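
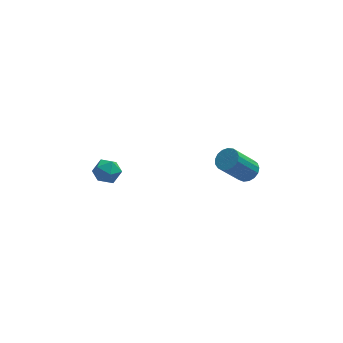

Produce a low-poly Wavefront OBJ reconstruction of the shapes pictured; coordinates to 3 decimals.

v -4.11 -2.491 -1.906
v -3.4 -2.478 -2.169
v -4.3 -3.562 -2.471
v -3.59 -3.549 -2.734
v -3.718 -3.648 -1.994
v -3.601 -2.987 -1.645
v -4.099 -3.053 -2.995
v -3.982 -2.392 -2.646
v -3.393 -2.826 -2.841
v -3.158 -3.194 -2.223
v -4.542 -2.846 -2.417
v -4.307 -3.214 -1.799
v 2.693 -3.076 -2.647
v 3.15 -3.502 -2.469
v 2.124 -4.011 -1.055
v 1.667 -3.584 -1.233
v 3.229 -3.242 -2.318
v 2.202 -3.75 -0.904
v 3.185 -2.943 -2.243
v 2.158 -3.452 -0.829
v 3.028 -2.675 -2.26
v 2.001 -3.183 -0.846
v 2.795 -2.499 -2.366
v 1.768 -3.007 -0.952
v 2.538 -2.454 -2.536
v 1.511 -2.963 -1.122
v 2.317 -2.553 -2.732
v 1.29 -3.061 -1.318
v 2.182 -2.771 -2.908
v 1.156 -3.279 -1.494
v 2.165 -3.059 -3.025
v 1.138 -3.567 -1.611
v 2.268 -3.351 -3.055
v 1.241 -3.859 -1.64
v 2.469 -3.58 -2.991
v 1.442 -4.088 -1.577
v 2.721 -3.693 -2.849
v 1.694 -4.201 -1.435
v 2.967 -3.665 -2.66
v 1.94 -4.174 -1.246
f 1 12 6
f 1 6 2
f 1 2 8
f 1 8 11
f 1 11 12
f 2 6 10
f 6 12 5
f 12 11 3
f 11 8 7
f 8 2 9
f 4 10 5
f 4 5 3
f 4 3 7
f 4 7 9
f 4 9 10
f 5 10 6
f 3 5 12
f 7 3 11
f 9 7 8
f 10 9 2
f 14 13 17
f 14 17 15
f 15 17 18
f 15 18 16
f 17 13 19
f 17 19 18
f 18 19 20
f 18 20 16
f 19 13 21
f 19 21 20
f 20 21 22
f 20 22 16
f 21 13 23
f 21 23 22
f 22 23 24
f 22 24 16
f 23 13 25
f 23 25 24
f 24 25 26
f 24 26 16
f 25 13 27
f 25 27 26
f 26 27 28
f 26 28 16
f 27 13 29
f 27 29 28
f 28 29 30
f 28 30 16
f 29 13 31
f 29 31 30
f 30 31 32
f 30 32 16
f 31 13 33
f 31 33 32
f 32 33 34
f 32 34 16
f 33 13 35
f 33 35 34
f 34 35 36
f 34 36 16
f 35 13 37
f 35 37 36
f 36 37 38
f 36 38 16
f 37 13 39
f 37 39 38
f 38 39 40
f 38 40 16
f 39 13 14
f 39 14 40
f 40 14 15
f 40 15 16



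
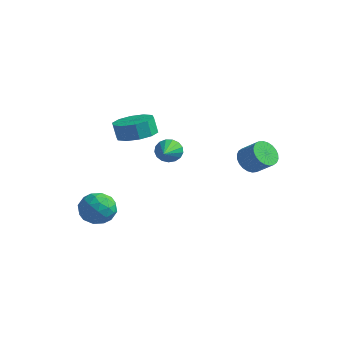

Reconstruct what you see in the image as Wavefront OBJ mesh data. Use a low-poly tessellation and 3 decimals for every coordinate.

v -2.315 3.007 0.127
v -2.003 3.457 0.683
v -1.245 1.273 0.933
v -2.32 3.333 0.836
v -2.635 3.134 0.827
v -2.878 2.906 0.658
v -2.991 2.701 0.367
v -2.949 2.566 0.021
v -2.762 2.532 -0.3
v -2.473 2.607 -0.523
v -2.147 2.773 -0.598
v -1.86 2.993 -0.506
v -1.677 3.216 -0.269
v -1.64 3.391 0.059
v -1.757 3.478 0.402
v -3.987 -0.72 -2.45
v -3.065 -0.637 -3.052
v -3.735 -2.483 -2.308
v -2.813 -2.4 -2.91
v -2.847 -1.977 -1.89
v -3.003 -0.887 -1.978
v -3.797 -2.233 -3.382
v -3.953 -1.143 -3.47
v -2.947 -1.572 -3.627
v -2.361 -1.414 -2.706
v -4.439 -1.706 -2.654
v -3.853 -1.548 -1.733
v -3.548 -0.524 -2.764
v -3.252 -2.596 -2.596
v -3.272 -2.348 -1.997
v -2.73 -2.299 -2.351
v -3.512 -0.671 -2.133
v -2.97 -0.622 -2.486
v -2.842 -1.41 -1.803
v -3.83 -2.498 -2.874
v -3.288 -2.449 -3.227
v -4.07 -0.821 -3.009
v -3.528 -0.772 -3.363
v -3.958 -1.71 -3.557
v -2.937 -1.024 -3.455
v -2.789 -2.061 -3.372
v -3.367 -1.962 -3.649
v -3.459 -1.322 -3.701
v -2.592 -0.931 -2.914
v -2.444 -1.968 -2.83
v -2.464 -1.719 -2.231
v -2.556 -1.079 -2.283
v -2.523 -1.481 -3.252
v -4.356 -1.152 -2.53
v -4.208 -2.189 -2.446
v -4.244 -2.041 -3.077
v -4.336 -1.401 -3.129
v -4.011 -1.059 -1.988
v -3.863 -2.096 -1.905
v -3.341 -1.798 -1.659
v -3.433 -1.158 -1.711
v -4.277 -1.639 -2.108
v -0.891 -1.25 3.48
v 0.159 -1.371 3.783
v -0.118 -1.371 4.743
v -1.169 -1.25 4.44
v 0.027 -0.705 3.745
v -0.25 -0.706 4.705
v -0.456 -0.248 3.605
v -0.733 -0.248 4.566
v -1.105 -0.173 3.418
v -1.382 -0.173 4.379
v -1.673 -0.509 3.254
v -1.95 -0.509 4.215
v -1.942 -1.129 3.177
v -2.219 -1.129 4.137
v -1.81 -1.794 3.215
v -2.087 -1.795 4.175
v -1.327 -2.252 3.354
v -1.604 -2.252 4.315
v -0.678 -2.327 3.541
v -0.955 -2.327 4.502
v -0.11 -1.991 3.705
v -0.387 -1.991 4.666
v 2.665 3.479 0.874
v 3.206 3.404 0.223
v 4.216 3.467 1.055
v 3.675 3.541 1.706
v 3.171 3.734 0.24
v 4.181 3.796 1.072
v 3.059 4.024 0.355
v 4.069 4.086 1.187
v 2.887 4.232 0.548
v 3.897 4.294 1.38
v 2.681 4.325 0.791
v 3.691 4.387 1.623
v 2.473 4.289 1.046
v 3.483 4.351 1.878
v 2.294 4.13 1.276
v 3.304 4.192 2.108
v 2.171 3.871 1.444
v 3.181 3.934 2.276
v 2.124 3.553 1.525
v 3.134 3.616 2.357
v 2.159 3.224 1.508
v 3.169 3.286 2.34
v 2.271 2.934 1.393
v 3.281 2.996 2.225
v 2.443 2.726 1.2
v 3.453 2.788 2.032
v 2.649 2.633 0.957
v 3.659 2.695 1.789
v 2.857 2.669 0.702
v 3.867 2.731 1.534
v 3.036 2.828 0.472
v 4.046 2.89 1.304
v 3.159 3.086 0.304
v 4.169 3.149 1.136
f 2 1 4
f 2 4 3
f 4 1 5
f 4 5 3
f 5 1 6
f 5 6 3
f 6 1 7
f 6 7 3
f 7 1 8
f 7 8 3
f 8 1 9
f 8 9 3
f 9 1 10
f 9 10 3
f 10 1 11
f 10 11 3
f 11 1 12
f 11 12 3
f 12 1 13
f 12 13 3
f 13 1 14
f 13 14 3
f 14 1 15
f 14 15 3
f 15 1 2
f 15 2 3
f 16 53 32
f 53 27 56
f 32 56 21
f 53 56 32
f 16 32 28
f 32 21 33
f 28 33 17
f 32 33 28
f 16 28 37
f 28 17 38
f 37 38 23
f 28 38 37
f 16 37 49
f 37 23 52
f 49 52 26
f 37 52 49
f 16 49 53
f 49 26 57
f 53 57 27
f 49 57 53
f 17 33 44
f 33 21 47
f 44 47 25
f 33 47 44
f 21 56 34
f 56 27 55
f 34 55 20
f 56 55 34
f 27 57 54
f 57 26 50
f 54 50 18
f 57 50 54
f 26 52 51
f 52 23 39
f 51 39 22
f 52 39 51
f 23 38 43
f 38 17 40
f 43 40 24
f 38 40 43
f 19 45 31
f 45 25 46
f 31 46 20
f 45 46 31
f 19 31 29
f 31 20 30
f 29 30 18
f 31 30 29
f 19 29 36
f 29 18 35
f 36 35 22
f 29 35 36
f 19 36 41
f 36 22 42
f 41 42 24
f 36 42 41
f 19 41 45
f 41 24 48
f 45 48 25
f 41 48 45
f 20 46 34
f 46 25 47
f 34 47 21
f 46 47 34
f 18 30 54
f 30 20 55
f 54 55 27
f 30 55 54
f 22 35 51
f 35 18 50
f 51 50 26
f 35 50 51
f 24 42 43
f 42 22 39
f 43 39 23
f 42 39 43
f 25 48 44
f 48 24 40
f 44 40 17
f 48 40 44
f 59 58 62
f 59 62 60
f 60 62 63
f 60 63 61
f 62 58 64
f 62 64 63
f 63 64 65
f 63 65 61
f 64 58 66
f 64 66 65
f 65 66 67
f 65 67 61
f 66 58 68
f 66 68 67
f 67 68 69
f 67 69 61
f 68 58 70
f 68 70 69
f 69 70 71
f 69 71 61
f 70 58 72
f 70 72 71
f 71 72 73
f 71 73 61
f 72 58 74
f 72 74 73
f 73 74 75
f 73 75 61
f 74 58 76
f 74 76 75
f 75 76 77
f 75 77 61
f 76 58 78
f 76 78 77
f 77 78 79
f 77 79 61
f 78 58 59
f 78 59 79
f 79 59 60
f 79 60 61
f 81 80 84
f 81 84 82
f 82 84 85
f 82 85 83
f 84 80 86
f 84 86 85
f 85 86 87
f 85 87 83
f 86 80 88
f 86 88 87
f 87 88 89
f 87 89 83
f 88 80 90
f 88 90 89
f 89 90 91
f 89 91 83
f 90 80 92
f 90 92 91
f 91 92 93
f 91 93 83
f 92 80 94
f 92 94 93
f 93 94 95
f 93 95 83
f 94 80 96
f 94 96 95
f 95 96 97
f 95 97 83
f 96 80 98
f 96 98 97
f 97 98 99
f 97 99 83
f 98 80 100
f 98 100 99
f 99 100 101
f 99 101 83
f 100 80 102
f 100 102 101
f 101 102 103
f 101 103 83
f 102 80 104
f 102 104 103
f 103 104 105
f 103 105 83
f 104 80 106
f 104 106 105
f 105 106 107
f 105 107 83
f 106 80 108
f 106 108 107
f 107 108 109
f 107 109 83
f 108 80 110
f 108 110 109
f 109 110 111
f 109 111 83
f 110 80 112
f 110 112 111
f 111 112 113
f 111 113 83
f 112 80 81
f 112 81 113
f 113 81 82
f 113 82 83



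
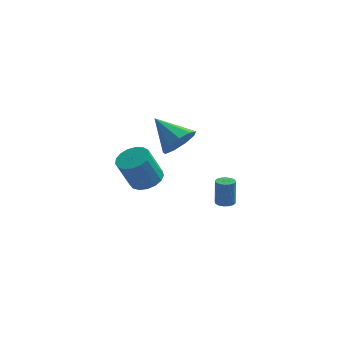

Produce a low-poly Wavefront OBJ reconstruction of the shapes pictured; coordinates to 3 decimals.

v 2.028 1.577 -4.034
v 2.547 1.547 -4.023
v 2.531 1.793 -2.595
v 2.012 1.823 -2.606
v 2.493 1.806 -4.069
v 2.477 2.053 -2.64
v 2.315 2.005 -4.105
v 2.299 2.251 -2.676
v 2.059 2.088 -4.122
v 2.044 2.335 -2.694
v 1.796 2.035 -4.116
v 1.78 2.281 -2.687
v 1.594 1.859 -4.088
v 1.578 2.105 -2.659
v 1.509 1.607 -4.045
v 1.493 1.853 -2.617
v 1.563 1.347 -4
v 1.547 1.594 -2.571
v 1.741 1.149 -3.964
v 1.725 1.395 -2.535
v 1.996 1.065 -3.946
v 1.981 1.312 -2.518
v 2.26 1.119 -3.953
v 2.244 1.365 -2.524
v 2.462 1.295 -3.981
v 2.446 1.541 -2.552
v -1.603 -1.203 -0.469
v -1.105 -1.938 -0.409
v -1.739 -2.232 1.25
v -2.237 -1.497 1.189
v -0.852 -1.631 -0.258
v -1.486 -1.924 1.401
v -0.771 -1.225 -0.155
v -1.405 -1.519 1.504
v -0.88 -0.815 -0.125
v -1.514 -1.108 1.534
v -1.156 -0.493 -0.173
v -1.79 -0.787 1.486
v -1.533 -0.335 -0.289
v -2.167 -0.628 1.37
v -1.927 -0.375 -0.447
v -2.561 -0.668 1.212
v -2.247 -0.605 -0.61
v -2.881 -0.898 1.049
v -2.419 -0.972 -0.74
v -3.053 -1.265 0.919
v -2.404 -1.392 -0.809
v -3.038 -1.685 0.85
v -2.206 -1.769 -0.8
v -2.84 -2.062 0.859
v -1.869 -2.016 -0.715
v -2.503 -2.31 0.944
v -1.472 -2.077 -0.574
v -2.106 -2.371 1.085
v 0.083 -2.355 3.002
v 0.59 -2.523 3.847
v -1.183 -1.365 3.958
v 0.814 -1.949 3.549
v 0.696 -1.566 2.995
v 0.291 -1.552 2.444
v -0.212 -1.914 2.154
v -0.577 -2.483 2.261
v -0.633 -2.992 2.714
v -0.354 -3.203 3.302
v 0.129 -3.018 3.75
f 2 1 5
f 2 5 3
f 3 5 6
f 3 6 4
f 5 1 7
f 5 7 6
f 6 7 8
f 6 8 4
f 7 1 9
f 7 9 8
f 8 9 10
f 8 10 4
f 9 1 11
f 9 11 10
f 10 11 12
f 10 12 4
f 11 1 13
f 11 13 12
f 12 13 14
f 12 14 4
f 13 1 15
f 13 15 14
f 14 15 16
f 14 16 4
f 15 1 17
f 15 17 16
f 16 17 18
f 16 18 4
f 17 1 19
f 17 19 18
f 18 19 20
f 18 20 4
f 19 1 21
f 19 21 20
f 20 21 22
f 20 22 4
f 21 1 23
f 21 23 22
f 22 23 24
f 22 24 4
f 23 1 25
f 23 25 24
f 24 25 26
f 24 26 4
f 25 1 2
f 25 2 26
f 26 2 3
f 26 3 4
f 28 27 31
f 28 31 29
f 29 31 32
f 29 32 30
f 31 27 33
f 31 33 32
f 32 33 34
f 32 34 30
f 33 27 35
f 33 35 34
f 34 35 36
f 34 36 30
f 35 27 37
f 35 37 36
f 36 37 38
f 36 38 30
f 37 27 39
f 37 39 38
f 38 39 40
f 38 40 30
f 39 27 41
f 39 41 40
f 40 41 42
f 40 42 30
f 41 27 43
f 41 43 42
f 42 43 44
f 42 44 30
f 43 27 45
f 43 45 44
f 44 45 46
f 44 46 30
f 45 27 47
f 45 47 46
f 46 47 48
f 46 48 30
f 47 27 49
f 47 49 48
f 48 49 50
f 48 50 30
f 49 27 51
f 49 51 50
f 50 51 52
f 50 52 30
f 51 27 53
f 51 53 52
f 52 53 54
f 52 54 30
f 53 27 28
f 53 28 54
f 54 28 29
f 54 29 30
f 56 55 58
f 56 58 57
f 58 55 59
f 58 59 57
f 59 55 60
f 59 60 57
f 60 55 61
f 60 61 57
f 61 55 62
f 61 62 57
f 62 55 63
f 62 63 57
f 63 55 64
f 63 64 57
f 64 55 65
f 64 65 57
f 65 55 56
f 65 56 57



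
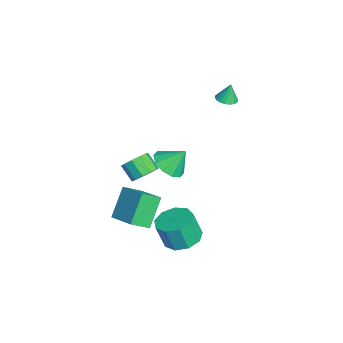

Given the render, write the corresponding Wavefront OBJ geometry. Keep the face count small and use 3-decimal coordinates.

v -2.912 -0.247 -1.439
v -2.444 -0.989 -0.881
v -2.808 0.647 -0.341
v -1.989 -0.658 -1.193
v -1.887 -0.17 -1.599
v -2.176 0.288 -1.944
v -2.747 0.542 -2.096
v -3.38 0.495 -1.998
v -3.835 0.165 -1.686
v -3.937 -0.323 -1.28
v -3.648 -0.781 -0.935
v -3.077 -1.036 -0.783
v 0.869 0.169 -4.273
v 1.525 0.968 -3.998
v 1.468 0.49 -2.472
v 0.811 -0.309 -2.747
v 0.829 1.19 -3.954
v 0.772 0.711 -2.429
v 0.151 0.934 -4.06
v 0.094 0.456 -2.534
v -0.191 0.32 -4.265
v -0.248 -0.158 -2.739
v -0.037 -0.364 -4.474
v -0.094 -0.843 -2.948
v 0.54 -0.799 -4.589
v 0.483 -1.277 -3.063
v 1.271 -0.781 -4.556
v 1.214 -1.259 -3.03
v 1.814 -0.318 -4.39
v 1.757 -0.797 -2.865
v 1.914 0.373 -4.17
v 1.857 -0.106 -2.644
v -1.106 -1.812 -1.984
v -0.786 -2.801 -1.29
v 0.311 -0.905 -1.344
v 0.631 -1.894 -0.65
v -0.011 -2.486 -3.45
v 0.309 -3.475 -2.756
v 1.406 -1.579 -2.81
v 1.726 -2.568 -2.116
v -3.784 2.863 3.004
v -3.181 2.734 3.071
v -3.856 3.097 4.096
v -3.18 3.004 3.013
v -3.299 3.246 2.954
v -3.513 3.412 2.904
v -3.781 3.469 2.874
v -4.05 3.407 2.87
v -4.266 3.236 2.892
v -4.387 2.992 2.936
v -4.388 2.722 2.994
v -4.269 2.48 3.053
v -4.055 2.314 3.103
v -3.786 2.257 3.133
v -3.518 2.319 3.138
v -3.302 2.49 3.115
v -2.397 -1.52 -1.794
v -1.939 -1.261 -1.165
v -2.645 -1.781 -0.437
v -3.103 -2.04 -1.066
v -2.292 -0.91 -1.257
v -2.998 -1.43 -0.528
v -2.686 -0.791 -1.553
v -3.392 -1.311 -0.825
v -2.969 -0.951 -1.942
v -3.675 -1.471 -1.214
v -3.034 -1.328 -2.274
v -3.74 -1.848 -1.546
v -2.855 -1.779 -2.423
v -3.561 -2.299 -1.695
v -2.502 -2.13 -2.332
v -3.208 -2.65 -1.603
v -2.108 -2.249 -2.035
v -2.814 -2.769 -1.307
v -1.825 -2.089 -1.646
v -2.531 -2.609 -0.918
v -1.76 -1.712 -1.314
v -2.466 -2.232 -0.586
f 2 1 4
f 2 4 3
f 4 1 5
f 4 5 3
f 5 1 6
f 5 6 3
f 6 1 7
f 6 7 3
f 7 1 8
f 7 8 3
f 8 1 9
f 8 9 3
f 9 1 10
f 9 10 3
f 10 1 11
f 10 11 3
f 11 1 12
f 11 12 3
f 12 1 2
f 12 2 3
f 14 13 17
f 14 17 15
f 15 17 18
f 15 18 16
f 17 13 19
f 17 19 18
f 18 19 20
f 18 20 16
f 19 13 21
f 19 21 20
f 20 21 22
f 20 22 16
f 21 13 23
f 21 23 22
f 22 23 24
f 22 24 16
f 23 13 25
f 23 25 24
f 24 25 26
f 24 26 16
f 25 13 27
f 25 27 26
f 26 27 28
f 26 28 16
f 27 13 29
f 27 29 28
f 28 29 30
f 28 30 16
f 29 13 31
f 29 31 30
f 30 31 32
f 30 32 16
f 31 13 14
f 31 14 32
f 32 14 15
f 32 15 16
f 34 36 33
f 37 34 33
f 33 36 35
f 35 37 33
f 34 40 36
f 38 34 37
f 38 40 34
f 36 40 35
f 39 37 35
f 35 40 39
f 39 38 37
f 40 38 39
f 42 41 44
f 42 44 43
f 44 41 45
f 44 45 43
f 45 41 46
f 45 46 43
f 46 41 47
f 46 47 43
f 47 41 48
f 47 48 43
f 48 41 49
f 48 49 43
f 49 41 50
f 49 50 43
f 50 41 51
f 50 51 43
f 51 41 52
f 51 52 43
f 52 41 53
f 52 53 43
f 53 41 54
f 53 54 43
f 54 41 55
f 54 55 43
f 55 41 56
f 55 56 43
f 56 41 42
f 56 42 43
f 58 57 61
f 58 61 59
f 59 61 62
f 59 62 60
f 61 57 63
f 61 63 62
f 62 63 64
f 62 64 60
f 63 57 65
f 63 65 64
f 64 65 66
f 64 66 60
f 65 57 67
f 65 67 66
f 66 67 68
f 66 68 60
f 67 57 69
f 67 69 68
f 68 69 70
f 68 70 60
f 69 57 71
f 69 71 70
f 70 71 72
f 70 72 60
f 71 57 73
f 71 73 72
f 72 73 74
f 72 74 60
f 73 57 75
f 73 75 74
f 74 75 76
f 74 76 60
f 75 57 77
f 75 77 76
f 76 77 78
f 76 78 60
f 77 57 58
f 77 58 78
f 78 58 59
f 78 59 60



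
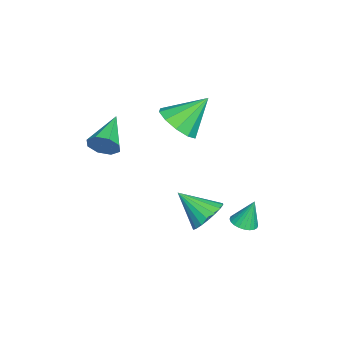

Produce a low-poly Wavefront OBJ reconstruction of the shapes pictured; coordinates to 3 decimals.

v 0.666 1.516 -1.536
v 1.474 1.139 -1.723
v 0.294 0.184 -0.464
v 1.555 1.374 -1.403
v 1.461 1.637 -1.11
v 1.209 1.876 -0.901
v 0.85 2.043 -0.818
v 0.454 2.106 -0.877
v 0.101 2.052 -1.067
v -0.141 1.892 -1.35
v -0.222 1.657 -1.67
v -0.128 1.394 -1.963
v 0.124 1.155 -2.172
v 0.483 0.988 -2.255
v 0.879 0.925 -2.195
v 1.232 0.979 -2.005
v -0.404 2.881 -2.574
v 0.141 3.194 -2.62
v -0.536 3.299 -1.286
v -0.02 3.366 -2.692
v -0.238 3.464 -2.746
v -0.482 3.473 -2.774
v -0.715 3.393 -2.771
v -0.899 3.234 -2.739
v -1.009 3.022 -2.681
v -1.027 2.788 -2.607
v -0.949 2.568 -2.528
v -0.789 2.396 -2.456
v -0.57 2.298 -2.402
v -0.326 2.289 -2.374
v -0.094 2.37 -2.376
v 0.091 2.528 -2.409
v 0.2 2.741 -2.466
v 0.218 2.974 -2.541
v 0.762 -2.816 2.47
v 1.031 -2.515 3.102
v -0.982 -2.604 3.11
v 0.93 -2.121 2.696
v 0.731 -2.135 2.158
v 0.55 -2.548 1.803
v 0.493 -3.118 1.838
v 0.594 -3.511 2.244
v 0.793 -3.498 2.782
v 0.974 -3.085 3.137
v -1.617 -0.119 2.504
v -0.886 -0.531 3.184
v -2.183 1.079 3.836
v -0.599 -0.027 2.853
v -0.701 0.441 2.389
v -1.152 0.695 1.968
v -1.781 0.638 1.752
v -2.347 0.292 1.823
v -2.634 -0.212 2.154
v -2.533 -0.68 2.618
v -2.081 -0.934 3.039
v -1.452 -0.877 3.255
f 2 1 4
f 2 4 3
f 4 1 5
f 4 5 3
f 5 1 6
f 5 6 3
f 6 1 7
f 6 7 3
f 7 1 8
f 7 8 3
f 8 1 9
f 8 9 3
f 9 1 10
f 9 10 3
f 10 1 11
f 10 11 3
f 11 1 12
f 11 12 3
f 12 1 13
f 12 13 3
f 13 1 14
f 13 14 3
f 14 1 15
f 14 15 3
f 15 1 16
f 15 16 3
f 16 1 2
f 16 2 3
f 18 17 20
f 18 20 19
f 20 17 21
f 20 21 19
f 21 17 22
f 21 22 19
f 22 17 23
f 22 23 19
f 23 17 24
f 23 24 19
f 24 17 25
f 24 25 19
f 25 17 26
f 25 26 19
f 26 17 27
f 26 27 19
f 27 17 28
f 27 28 19
f 28 17 29
f 28 29 19
f 29 17 30
f 29 30 19
f 30 17 31
f 30 31 19
f 31 17 32
f 31 32 19
f 32 17 33
f 32 33 19
f 33 17 34
f 33 34 19
f 34 17 18
f 34 18 19
f 36 35 38
f 36 38 37
f 38 35 39
f 38 39 37
f 39 35 40
f 39 40 37
f 40 35 41
f 40 41 37
f 41 35 42
f 41 42 37
f 42 35 43
f 42 43 37
f 43 35 44
f 43 44 37
f 44 35 36
f 44 36 37
f 46 45 48
f 46 48 47
f 48 45 49
f 48 49 47
f 49 45 50
f 49 50 47
f 50 45 51
f 50 51 47
f 51 45 52
f 51 52 47
f 52 45 53
f 52 53 47
f 53 45 54
f 53 54 47
f 54 45 55
f 54 55 47
f 55 45 56
f 55 56 47
f 56 45 46
f 56 46 47



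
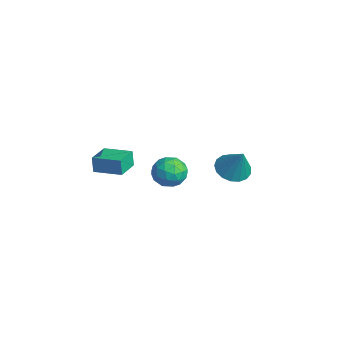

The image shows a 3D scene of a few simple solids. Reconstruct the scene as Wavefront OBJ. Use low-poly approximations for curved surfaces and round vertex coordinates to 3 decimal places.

v -1.304 -0.613 -2.698
v -0.304 -0.501 -2.775
v -1.176 -2.139 -3.265
v -0.176 -2.027 -3.342
v -0.611 -2.068 -2.432
v -0.69 -1.125 -2.081
v -0.79 -1.515 -3.959
v -0.869 -0.572 -3.608
v 0.014 -1.058 -3.554
v 0.125 -1.4 -2.61
v -1.605 -1.24 -3.43
v -1.494 -1.582 -2.486
v -0.815 -0.423 -2.686
v -0.665 -2.217 -3.354
v -0.92 -2.241 -2.819
v -0.332 -2.175 -2.864
v -1.042 -0.79 -2.279
v -0.454 -0.724 -2.324
v -0.635 -1.645 -2.123
v -1.026 -1.916 -3.716
v -0.438 -1.85 -3.761
v -1.148 -0.465 -3.176
v -0.56 -0.399 -3.221
v -0.845 -0.995 -3.917
v -0.041 -0.685 -3.189
v 0.035 -1.582 -3.523
v -0.326 -1.281 -3.885
v -0.373 -0.727 -3.679
v 0.024 -0.885 -2.635
v 0.1 -1.782 -2.969
v -0.156 -1.807 -2.434
v -0.202 -1.252 -2.227
v 0.211 -1.213 -3.093
v -1.58 -0.858 -3.071
v -1.504 -1.755 -3.405
v -1.278 -1.388 -3.813
v -1.324 -0.833 -3.606
v -1.515 -1.058 -2.517
v -1.439 -1.955 -2.851
v -1.107 -1.913 -2.361
v -1.154 -1.359 -2.155
v -1.691 -1.427 -2.947
v -1.704 2.7 -4.462
v -0.915 3.142 -4.933
v -0.836 2.88 -2.838
v -1.206 3.516 -4.818
v -1.612 3.703 -4.622
v -2.039 3.661 -4.389
v -2.389 3.398 -4.173
v -2.582 2.976 -4.023
v -2.574 2.49 -3.973
v -2.367 2.053 -4.036
v -2.008 1.764 -4.196
v -1.579 1.689 -4.417
v -1.179 1.846 -4.648
v -0.899 2.199 -4.837
v -0.804 2.667 -4.94
v -2.089 -4.954 -2.88
v -2.259 -4.952 -1.925
v -3.064 -3.923 -3.056
v -3.234 -3.921 -2.101
v -0.946 -3.839 -2.679
v -1.116 -3.837 -1.724
v -1.921 -2.808 -2.855
v -2.091 -2.806 -1.9
f 1 38 17
f 38 12 41
f 17 41 6
f 38 41 17
f 1 17 13
f 17 6 18
f 13 18 2
f 17 18 13
f 1 13 22
f 13 2 23
f 22 23 8
f 13 23 22
f 1 22 34
f 22 8 37
f 34 37 11
f 22 37 34
f 1 34 38
f 34 11 42
f 38 42 12
f 34 42 38
f 2 18 29
f 18 6 32
f 29 32 10
f 18 32 29
f 6 41 19
f 41 12 40
f 19 40 5
f 41 40 19
f 12 42 39
f 42 11 35
f 39 35 3
f 42 35 39
f 11 37 36
f 37 8 24
f 36 24 7
f 37 24 36
f 8 23 28
f 23 2 25
f 28 25 9
f 23 25 28
f 4 30 16
f 30 10 31
f 16 31 5
f 30 31 16
f 4 16 14
f 16 5 15
f 14 15 3
f 16 15 14
f 4 14 21
f 14 3 20
f 21 20 7
f 14 20 21
f 4 21 26
f 21 7 27
f 26 27 9
f 21 27 26
f 4 26 30
f 26 9 33
f 30 33 10
f 26 33 30
f 5 31 19
f 31 10 32
f 19 32 6
f 31 32 19
f 3 15 39
f 15 5 40
f 39 40 12
f 15 40 39
f 7 20 36
f 20 3 35
f 36 35 11
f 20 35 36
f 9 27 28
f 27 7 24
f 28 24 8
f 27 24 28
f 10 33 29
f 33 9 25
f 29 25 2
f 33 25 29
f 44 43 46
f 44 46 45
f 46 43 47
f 46 47 45
f 47 43 48
f 47 48 45
f 48 43 49
f 48 49 45
f 49 43 50
f 49 50 45
f 50 43 51
f 50 51 45
f 51 43 52
f 51 52 45
f 52 43 53
f 52 53 45
f 53 43 54
f 53 54 45
f 54 43 55
f 54 55 45
f 55 43 56
f 55 56 45
f 56 43 57
f 56 57 45
f 57 43 44
f 57 44 45
f 59 61 58
f 62 59 58
f 58 61 60
f 60 62 58
f 59 65 61
f 63 59 62
f 63 65 59
f 61 65 60
f 64 62 60
f 60 65 64
f 64 63 62
f 65 63 64



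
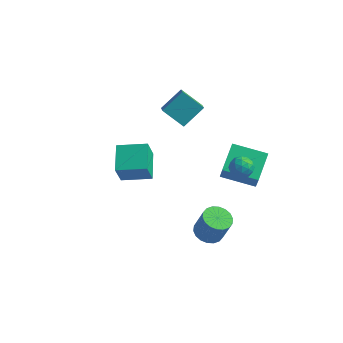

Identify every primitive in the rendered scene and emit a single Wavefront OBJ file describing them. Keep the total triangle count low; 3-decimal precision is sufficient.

v -0.631 2.501 1.901
v -1.888 2.47 2.824
v -1.045 3.207 1.362
v -2.302 3.176 2.285
v 0.042 3.624 2.855
v -1.215 3.593 3.778
v -0.372 4.33 2.316
v -1.629 4.299 3.239
v 1.698 2.128 -1.277
v 2.05 1.611 -0.058
v 1.536 3.817 -0.514
v 1.888 3.3 0.705
v 3.652 2.5 -1.685
v 4.004 1.983 -0.466
v 3.49 4.189 -0.922
v 3.842 3.672 0.297
v 3.265 2.09 1.146
v 3.815 1.822 0.755
v 2.565 1.238 0.745
v 3.115 0.97 0.354
v 3.129 0.926 1.079
v 3.562 1.453 1.326
v 2.818 1.607 0.174
v 3.251 2.134 0.421
v 3.539 1.523 0.155
v 3.731 1.103 0.714
v 2.649 1.957 0.786
v 2.841 1.537 1.345
v 3.602 2.031 0.986
v 2.778 1.029 0.514
v 2.787 1.003 0.94
v 3.11 0.846 0.711
v 3.453 1.814 1.321
v 3.776 1.657 1.092
v 3.372 1.13 1.282
v 2.604 1.403 0.408
v 2.927 1.246 0.179
v 3.27 2.214 0.789
v 3.593 2.057 0.56
v 3.008 1.93 0.218
v 3.762 1.698 0.403
v 3.351 1.197 0.168
v 3.177 1.571 0.061
v 3.431 1.881 0.207
v 3.875 1.451 0.732
v 3.463 0.95 0.496
v 3.472 0.924 0.922
v 3.726 1.234 1.067
v 3.713 1.275 0.379
v 2.917 2.11 1.004
v 2.505 1.609 0.768
v 2.654 1.826 0.433
v 2.908 2.136 0.578
v 3.029 1.863 1.332
v 2.618 1.362 1.097
v 2.949 1.179 1.293
v 3.203 1.489 1.439
v 2.667 1.785 1.121
v 2.953 -2.185 -1.573
v 3.696 -2.436 -1.845
v 4.23 -2.466 -0.359
v 3.487 -2.215 -0.087
v 3.727 -2.068 -1.849
v 4.261 -2.098 -0.362
v 3.605 -1.723 -1.798
v 4.139 -1.754 -0.311
v 3.354 -1.469 -1.703
v 3.888 -1.5 -0.216
v 3.023 -1.358 -1.581
v 3.557 -1.388 -0.095
v 2.679 -1.41 -1.459
v 3.213 -1.44 0.028
v 2.388 -1.615 -1.359
v 2.923 -1.646 0.128
v 2.21 -1.934 -1.301
v 2.744 -1.964 0.185
v 2.179 -2.302 -1.298
v 2.713 -2.332 0.189
v 2.301 -2.646 -1.349
v 2.835 -2.677 0.138
v 2.552 -2.9 -1.444
v 3.086 -2.931 0.043
v 2.883 -3.012 -1.565
v 3.417 -3.042 -0.079
v 3.227 -2.96 -1.688
v 3.761 -2.99 -0.201
v 3.517 -2.754 -1.788
v 4.052 -2.785 -0.301
v -4.013 1.53 -3.516
v -4.033 0.895 -2.026
v -4.692 3.047 -2.879
v -4.712 2.412 -1.389
v -2.368 2.148 -3.231
v -2.388 1.513 -1.741
v -3.047 3.665 -2.594
v -3.067 3.03 -1.104
f 2 4 1
f 5 2 1
f 1 4 3
f 3 5 1
f 2 8 4
f 6 2 5
f 6 8 2
f 4 8 3
f 7 5 3
f 3 8 7
f 7 6 5
f 8 6 7
f 10 12 9
f 13 10 9
f 9 12 11
f 11 13 9
f 10 16 12
f 14 10 13
f 14 16 10
f 12 16 11
f 15 13 11
f 11 16 15
f 15 14 13
f 16 14 15
f 17 54 33
f 54 28 57
f 33 57 22
f 54 57 33
f 17 33 29
f 33 22 34
f 29 34 18
f 33 34 29
f 17 29 38
f 29 18 39
f 38 39 24
f 29 39 38
f 17 38 50
f 38 24 53
f 50 53 27
f 38 53 50
f 17 50 54
f 50 27 58
f 54 58 28
f 50 58 54
f 18 34 45
f 34 22 48
f 45 48 26
f 34 48 45
f 22 57 35
f 57 28 56
f 35 56 21
f 57 56 35
f 28 58 55
f 58 27 51
f 55 51 19
f 58 51 55
f 27 53 52
f 53 24 40
f 52 40 23
f 53 40 52
f 24 39 44
f 39 18 41
f 44 41 25
f 39 41 44
f 20 46 32
f 46 26 47
f 32 47 21
f 46 47 32
f 20 32 30
f 32 21 31
f 30 31 19
f 32 31 30
f 20 30 37
f 30 19 36
f 37 36 23
f 30 36 37
f 20 37 42
f 37 23 43
f 42 43 25
f 37 43 42
f 20 42 46
f 42 25 49
f 46 49 26
f 42 49 46
f 21 47 35
f 47 26 48
f 35 48 22
f 47 48 35
f 19 31 55
f 31 21 56
f 55 56 28
f 31 56 55
f 23 36 52
f 36 19 51
f 52 51 27
f 36 51 52
f 25 43 44
f 43 23 40
f 44 40 24
f 43 40 44
f 26 49 45
f 49 25 41
f 45 41 18
f 49 41 45
f 60 59 63
f 60 63 61
f 61 63 64
f 61 64 62
f 63 59 65
f 63 65 64
f 64 65 66
f 64 66 62
f 65 59 67
f 65 67 66
f 66 67 68
f 66 68 62
f 67 59 69
f 67 69 68
f 68 69 70
f 68 70 62
f 69 59 71
f 69 71 70
f 70 71 72
f 70 72 62
f 71 59 73
f 71 73 72
f 72 73 74
f 72 74 62
f 73 59 75
f 73 75 74
f 74 75 76
f 74 76 62
f 75 59 77
f 75 77 76
f 76 77 78
f 76 78 62
f 77 59 79
f 77 79 78
f 78 79 80
f 78 80 62
f 79 59 81
f 79 81 80
f 80 81 82
f 80 82 62
f 81 59 83
f 81 83 82
f 82 83 84
f 82 84 62
f 83 59 85
f 83 85 84
f 84 85 86
f 84 86 62
f 85 59 87
f 85 87 86
f 86 87 88
f 86 88 62
f 87 59 60
f 87 60 88
f 88 60 61
f 88 61 62
f 90 92 89
f 93 90 89
f 89 92 91
f 91 93 89
f 90 96 92
f 94 90 93
f 94 96 90
f 92 96 91
f 95 93 91
f 91 96 95
f 95 94 93
f 96 94 95



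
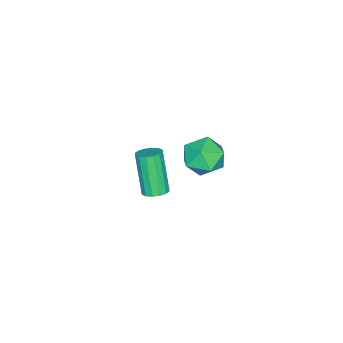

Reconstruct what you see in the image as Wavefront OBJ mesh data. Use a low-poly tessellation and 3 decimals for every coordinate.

v -0.633 0.146 -2.555
v -0.262 0.574 -2.279
v -0.916 -0.118 -0.329
v -1.287 -0.546 -0.605
v -0.548 0.725 -2.321
v -1.202 0.033 -0.371
v -0.857 0.721 -2.426
v -1.511 0.028 -0.476
v -1.106 0.562 -2.566
v -1.76 -0.13 -0.616
v -1.228 0.293 -2.702
v -1.882 -0.4 -0.753
v -1.19 -0.016 -2.8
v -1.844 -0.709 -0.85
v -1.004 -0.282 -2.831
v -1.658 -0.974 -0.881
v -0.718 -0.433 -2.789
v -1.372 -1.125 -0.839
v -0.409 -0.428 -2.684
v -1.063 -1.121 -0.734
v -0.16 -0.27 -2.544
v -0.814 -0.962 -0.594
v -0.038 -0 -2.407
v -0.692 -0.693 -0.458
v -0.076 0.309 -2.31
v -0.73 -0.384 -0.36
v 0.302 3.816 3.421
v 1.033 4.299 2.877
v 1.427 2.701 3.943
v 2.158 3.184 3.399
v 1.75 3.637 4.229
v 1.054 4.326 3.907
v 1.406 2.674 2.913
v 0.71 3.363 2.591
v 1.714 3.593 2.563
v 1.927 4.188 3.377
v 0.533 2.812 3.443
v 0.746 3.407 4.257
f 2 1 5
f 2 5 3
f 3 5 6
f 3 6 4
f 5 1 7
f 5 7 6
f 6 7 8
f 6 8 4
f 7 1 9
f 7 9 8
f 8 9 10
f 8 10 4
f 9 1 11
f 9 11 10
f 10 11 12
f 10 12 4
f 11 1 13
f 11 13 12
f 12 13 14
f 12 14 4
f 13 1 15
f 13 15 14
f 14 15 16
f 14 16 4
f 15 1 17
f 15 17 16
f 16 17 18
f 16 18 4
f 17 1 19
f 17 19 18
f 18 19 20
f 18 20 4
f 19 1 21
f 19 21 20
f 20 21 22
f 20 22 4
f 21 1 23
f 21 23 22
f 22 23 24
f 22 24 4
f 23 1 25
f 23 25 24
f 24 25 26
f 24 26 4
f 25 1 2
f 25 2 26
f 26 2 3
f 26 3 4
f 27 38 32
f 27 32 28
f 27 28 34
f 27 34 37
f 27 37 38
f 28 32 36
f 32 38 31
f 38 37 29
f 37 34 33
f 34 28 35
f 30 36 31
f 30 31 29
f 30 29 33
f 30 33 35
f 30 35 36
f 31 36 32
f 29 31 38
f 33 29 37
f 35 33 34
f 36 35 28



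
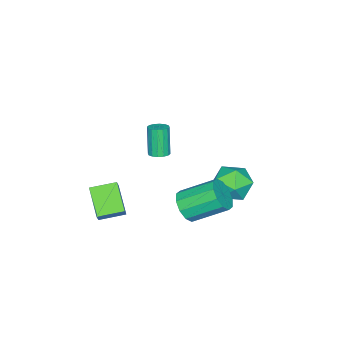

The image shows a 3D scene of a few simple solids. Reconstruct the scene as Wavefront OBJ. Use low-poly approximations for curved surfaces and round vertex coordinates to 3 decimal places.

v -0.3 0.425 -2.76
v 0.505 0.571 -2.409
v -0.216 2.081 -1.388
v -1.02 1.935 -1.74
v 0.466 0.866 -2.872
v -0.255 2.376 -1.851
v 0.134 0.992 -3.292
v -0.587 2.502 -2.272
v -0.363 0.901 -3.51
v -1.084 2.411 -2.489
v -0.836 0.629 -3.441
v -1.557 2.139 -2.42
v -1.104 0.279 -3.112
v -1.825 1.789 -2.091
v -1.065 -0.016 -2.649
v -1.786 1.494 -1.628
v -0.733 -0.142 -2.228
v -1.454 1.368 -1.208
v -0.236 -0.051 -2.011
v -0.957 1.459 -0.99
v 0.237 0.221 -2.08
v -0.484 1.731 -1.059
v 0.545 -0.469 1.242
v 0.973 -0.274 1.411
v 0.543 -0.576 2.848
v 0.115 -0.771 2.678
v 0.807 -0.075 1.403
v 0.377 -0.377 2.84
v 0.571 0.018 1.352
v 0.141 -0.284 2.789
v 0.328 -0.019 1.271
v -0.102 -0.321 2.708
v 0.143 -0.177 1.183
v -0.287 -0.479 2.62
v 0.066 -0.413 1.11
v -0.364 -0.715 2.547
v 0.117 -0.664 1.072
v -0.313 -0.966 2.509
v 0.283 -0.863 1.08
v -0.147 -1.165 2.517
v 0.519 -0.956 1.131
v 0.089 -1.258 2.568
v 0.762 -0.919 1.212
v 0.332 -1.221 2.649
v 0.947 -0.761 1.3
v 0.517 -1.063 2.737
v 1.024 -0.525 1.373
v 0.594 -0.827 2.81
v 0.55 -2.656 -2.008
v 1.015 -2.439 -1.318
v 1.477 -1.664 -2.946
v 1.942 -1.446 -2.256
v 1.358 -3.634 -2.244
v 1.823 -3.416 -1.554
v 2.285 -2.641 -3.182
v 2.75 -2.424 -2.492
v -3.597 1.589 -4.3
v -2.997 0.652 -4.133
v -4.903 0.948 -3.207
v -4.303 0.011 -3.04
v -3.946 0.99 -2.617
v -3.139 1.387 -3.293
v -4.761 0.213 -4.047
v -3.954 0.61 -4.723
v -3.716 -0.198 -3.977
v -3.212 0.282 -3.093
v -4.688 1.318 -4.247
v -4.184 1.798 -3.363
f 2 1 5
f 2 5 3
f 3 5 6
f 3 6 4
f 5 1 7
f 5 7 6
f 6 7 8
f 6 8 4
f 7 1 9
f 7 9 8
f 8 9 10
f 8 10 4
f 9 1 11
f 9 11 10
f 10 11 12
f 10 12 4
f 11 1 13
f 11 13 12
f 12 13 14
f 12 14 4
f 13 1 15
f 13 15 14
f 14 15 16
f 14 16 4
f 15 1 17
f 15 17 16
f 16 17 18
f 16 18 4
f 17 1 19
f 17 19 18
f 18 19 20
f 18 20 4
f 19 1 21
f 19 21 20
f 20 21 22
f 20 22 4
f 21 1 2
f 21 2 22
f 22 2 3
f 22 3 4
f 24 23 27
f 24 27 25
f 25 27 28
f 25 28 26
f 27 23 29
f 27 29 28
f 28 29 30
f 28 30 26
f 29 23 31
f 29 31 30
f 30 31 32
f 30 32 26
f 31 23 33
f 31 33 32
f 32 33 34
f 32 34 26
f 33 23 35
f 33 35 34
f 34 35 36
f 34 36 26
f 35 23 37
f 35 37 36
f 36 37 38
f 36 38 26
f 37 23 39
f 37 39 38
f 38 39 40
f 38 40 26
f 39 23 41
f 39 41 40
f 40 41 42
f 40 42 26
f 41 23 43
f 41 43 42
f 42 43 44
f 42 44 26
f 43 23 45
f 43 45 44
f 44 45 46
f 44 46 26
f 45 23 47
f 45 47 46
f 46 47 48
f 46 48 26
f 47 23 24
f 47 24 48
f 48 24 25
f 48 25 26
f 50 52 49
f 53 50 49
f 49 52 51
f 51 53 49
f 50 56 52
f 54 50 53
f 54 56 50
f 52 56 51
f 55 53 51
f 51 56 55
f 55 54 53
f 56 54 55
f 57 68 62
f 57 62 58
f 57 58 64
f 57 64 67
f 57 67 68
f 58 62 66
f 62 68 61
f 68 67 59
f 67 64 63
f 64 58 65
f 60 66 61
f 60 61 59
f 60 59 63
f 60 63 65
f 60 65 66
f 61 66 62
f 59 61 68
f 63 59 67
f 65 63 64
f 66 65 58



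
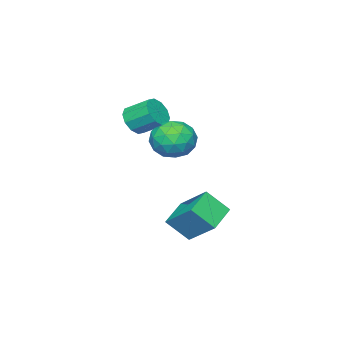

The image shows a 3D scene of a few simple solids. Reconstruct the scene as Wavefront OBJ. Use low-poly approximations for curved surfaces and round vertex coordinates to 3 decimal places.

v 0.656 -3.705 0.3
v 1.516 -3.534 0.453
v 1.144 -2.344 1.213
v 0.284 -2.515 1.06
v 1.373 -3.281 -0.014
v 1.001 -2.091 0.746
v 0.956 -3.189 -0.361
v 0.584 -1.999 0.4
v 0.424 -3.295 -0.455
v 0.053 -2.105 0.305
v -0.019 -3.557 -0.261
v -0.39 -2.367 0.499
v -0.204 -3.876 0.147
v -0.576 -2.686 0.907
v -0.061 -4.129 0.614
v -0.433 -2.939 1.374
v 0.356 -4.221 0.96
v -0.016 -3.031 1.721
v 0.887 -4.115 1.055
v 0.516 -2.925 1.815
v 1.33 -3.853 0.861
v 0.959 -2.663 1.621
v -0.494 -0.89 -1.084
v 0.482 -0.583 -0.42
v -0.142 -2.797 -0.72
v 0.834 -2.49 -0.056
v -0.286 -2.23 0.35
v -0.504 -1.051 0.125
v 0.844 -2.329 -1.265
v 0.626 -1.15 -1.49
v 1.309 -1.472 -0.531
v 0.61 -1.411 0.466
v -0.27 -1.969 -1.606
v -0.969 -1.908 -0.609
v -0.037 -0.569 -0.784
v 0.377 -2.811 -0.356
v -0.281 -2.658 -0.117
v 0.292 -2.477 0.273
v -0.617 -0.844 -0.464
v -0.043 -0.663 -0.074
v -0.495 -1.631 0.379
v 0.383 -2.717 -1.066
v 0.957 -2.536 -0.676
v 0.048 -0.903 -1.413
v 0.621 -0.722 -1.023
v 0.835 -1.749 -1.519
v 1.023 -0.911 -0.459
v 1.23 -2.032 -0.245
v 1.236 -1.938 -0.956
v 1.108 -1.245 -1.088
v 0.612 -0.875 0.127
v 0.819 -1.996 0.341
v 0.16 -1.843 0.58
v 0.032 -1.15 0.447
v 1.098 -1.398 0.062
v -0.479 -1.384 -1.481
v -0.272 -2.505 -1.267
v 0.308 -2.23 -1.587
v 0.18 -1.537 -1.72
v -0.89 -1.348 -0.895
v -0.683 -2.469 -0.681
v -0.768 -2.135 -0.052
v -0.896 -1.442 -0.184
v -0.758 -1.982 -1.202
v 2.516 0.73 -3.375
v 2.629 2.324 -2.123
v 1.907 1.623 -4.458
v 2.021 3.217 -3.206
v 3.999 1.063 -3.934
v 4.113 2.657 -2.682
v 3.391 1.956 -5.017
v 3.504 3.55 -3.765
f 2 1 5
f 2 5 3
f 3 5 6
f 3 6 4
f 5 1 7
f 5 7 6
f 6 7 8
f 6 8 4
f 7 1 9
f 7 9 8
f 8 9 10
f 8 10 4
f 9 1 11
f 9 11 10
f 10 11 12
f 10 12 4
f 11 1 13
f 11 13 12
f 12 13 14
f 12 14 4
f 13 1 15
f 13 15 14
f 14 15 16
f 14 16 4
f 15 1 17
f 15 17 16
f 16 17 18
f 16 18 4
f 17 1 19
f 17 19 18
f 18 19 20
f 18 20 4
f 19 1 21
f 19 21 20
f 20 21 22
f 20 22 4
f 21 1 2
f 21 2 22
f 22 2 3
f 22 3 4
f 23 60 39
f 60 34 63
f 39 63 28
f 60 63 39
f 23 39 35
f 39 28 40
f 35 40 24
f 39 40 35
f 23 35 44
f 35 24 45
f 44 45 30
f 35 45 44
f 23 44 56
f 44 30 59
f 56 59 33
f 44 59 56
f 23 56 60
f 56 33 64
f 60 64 34
f 56 64 60
f 24 40 51
f 40 28 54
f 51 54 32
f 40 54 51
f 28 63 41
f 63 34 62
f 41 62 27
f 63 62 41
f 34 64 61
f 64 33 57
f 61 57 25
f 64 57 61
f 33 59 58
f 59 30 46
f 58 46 29
f 59 46 58
f 30 45 50
f 45 24 47
f 50 47 31
f 45 47 50
f 26 52 38
f 52 32 53
f 38 53 27
f 52 53 38
f 26 38 36
f 38 27 37
f 36 37 25
f 38 37 36
f 26 36 43
f 36 25 42
f 43 42 29
f 36 42 43
f 26 43 48
f 43 29 49
f 48 49 31
f 43 49 48
f 26 48 52
f 48 31 55
f 52 55 32
f 48 55 52
f 27 53 41
f 53 32 54
f 41 54 28
f 53 54 41
f 25 37 61
f 37 27 62
f 61 62 34
f 37 62 61
f 29 42 58
f 42 25 57
f 58 57 33
f 42 57 58
f 31 49 50
f 49 29 46
f 50 46 30
f 49 46 50
f 32 55 51
f 55 31 47
f 51 47 24
f 55 47 51
f 66 68 65
f 69 66 65
f 65 68 67
f 67 69 65
f 66 72 68
f 70 66 69
f 70 72 66
f 68 72 67
f 71 69 67
f 67 72 71
f 71 70 69
f 72 70 71



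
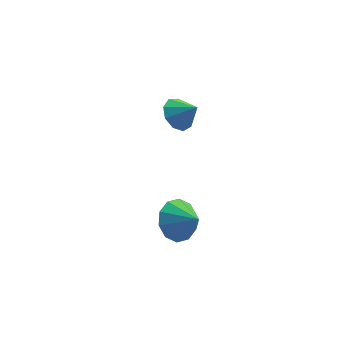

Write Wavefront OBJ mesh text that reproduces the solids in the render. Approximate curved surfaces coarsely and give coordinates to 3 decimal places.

v -2.184 -1.504 -2.887
v -1.448 -1.598 -3.586
v -1.536 -2.336 -2.093
v -1.295 -1.118 -3.207
v -1.483 -0.785 -2.705
v -1.938 -0.727 -2.272
v -2.487 -0.966 -2.075
v -2.92 -1.41 -2.187
v -3.072 -1.889 -2.566
v -2.885 -2.222 -3.068
v -2.43 -2.28 -3.501
v -1.881 -2.041 -3.699
v -0.85 3.796 -1.198
v -0.269 4.421 -1.304
v -0.15 3.284 -0.382
v -0.651 4.571 -0.883
v -1.126 4.358 -0.609
v -1.472 3.882 -0.61
v -1.527 3.366 -0.887
v -1.265 3.051 -1.309
v -0.809 3.084 -1.679
v -0.372 3.45 -1.824
v -0.159 3.978 -1.676
f 2 1 4
f 2 4 3
f 4 1 5
f 4 5 3
f 5 1 6
f 5 6 3
f 6 1 7
f 6 7 3
f 7 1 8
f 7 8 3
f 8 1 9
f 8 9 3
f 9 1 10
f 9 10 3
f 10 1 11
f 10 11 3
f 11 1 12
f 11 12 3
f 12 1 2
f 12 2 3
f 14 13 16
f 14 16 15
f 16 13 17
f 16 17 15
f 17 13 18
f 17 18 15
f 18 13 19
f 18 19 15
f 19 13 20
f 19 20 15
f 20 13 21
f 20 21 15
f 21 13 22
f 21 22 15
f 22 13 23
f 22 23 15
f 23 13 14
f 23 14 15



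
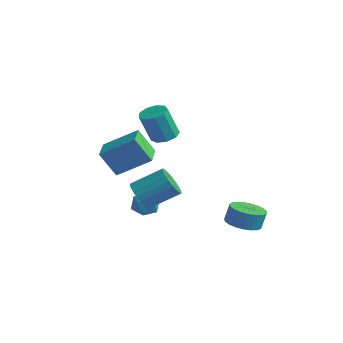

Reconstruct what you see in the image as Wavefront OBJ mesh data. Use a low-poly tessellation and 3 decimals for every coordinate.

v 0.909 -0.448 2.551
v 1.651 -0.419 2.657
v 1.433 -1.003 4.335
v 0.691 -1.032 4.229
v 1.437 0.029 2.786
v 1.22 -0.554 4.464
v 0.977 0.255 2.804
v 0.759 -0.329 4.482
v 0.484 0.151 2.704
v 0.267 -0.433 4.382
v 0.19 -0.233 2.533
v -0.027 -0.817 4.211
v 0.233 -0.718 2.37
v 0.015 -1.301 4.048
v 0.591 -1.076 2.291
v 0.374 -1.66 3.969
v 1.098 -1.141 2.335
v 0.881 -1.725 4.013
v 1.517 -0.881 2.479
v 1.299 -1.465 4.157
v -2.257 -1.696 1.235
v -0.992 -0.499 2.296
v -1.599 -1.174 -0.139
v -0.333 0.023 0.923
v -1.187 -2.883 1.297
v 0.079 -1.686 2.359
v -0.528 -2.361 -0.076
v 0.737 -1.164 0.985
v -1.5 -0.163 -3.295
v -0.918 0.388 -3.406
v -0.702 -0.848 -2.514
v -0.12 -0.297 -2.625
v -0.782 -0.106 -2.201
v -1.275 0.318 -2.683
v -0.345 -0.778 -3.237
v -0.838 -0.354 -3.719
v -0.204 0.008 -3.37
v -0.474 0.424 -2.73
v -1.146 -0.884 -3.19
v -1.416 -0.468 -2.55
v 1.657 -2.809 -0.547
v 2.172 -2.669 -1.246
v 3.098 -1.411 -0.313
v 2.583 -1.551 0.387
v 1.902 -2.429 -1.302
v 2.828 -1.171 -0.368
v 1.589 -2.254 -1.227
v 2.515 -0.996 -0.293
v 1.288 -2.176 -1.034
v 2.214 -0.918 -0.1
v 1.051 -2.207 -0.757
v 1.977 -0.949 0.177
v 0.918 -2.342 -0.444
v 1.845 -1.084 0.49
v 0.914 -2.557 -0.148
v 1.84 -1.299 0.785
v 1.037 -2.817 0.078
v 1.964 -1.559 1.012
v 1.268 -3.075 0.197
v 2.195 -1.817 1.13
v 1.566 -3.287 0.187
v 2.493 -2.029 1.12
v 1.88 -3.416 0.05
v 2.807 -2.158 0.983
v 2.155 -3.441 -0.19
v 3.082 -2.183 0.743
v 2.344 -3.356 -0.492
v 3.271 -2.098 0.442
v 2.414 -3.176 -0.803
v 3.341 -1.919 0.13
v 2.353 -2.934 -1.07
v 3.28 -1.676 -0.136
v 3.748 2.139 -3.415
v 4.641 1.786 -3.415
v 4.745 2.049 -2.425
v 3.852 2.401 -2.425
v 4.702 2.166 -3.522
v 4.806 2.429 -2.532
v 4.598 2.541 -3.611
v 4.701 2.804 -2.621
v 4.346 2.846 -3.666
v 4.45 3.109 -2.675
v 3.992 3.029 -3.677
v 4.096 3.292 -2.687
v 3.595 3.058 -3.643
v 3.699 3.321 -2.653
v 3.225 2.928 -3.57
v 3.329 3.191 -2.58
v 2.945 2.662 -3.47
v 3.049 2.925 -2.48
v 2.804 2.305 -3.36
v 2.908 2.568 -2.37
v 2.826 1.919 -3.26
v 2.93 2.182 -2.27
v 3.008 1.571 -3.187
v 3.112 1.834 -2.197
v 3.318 1.321 -3.153
v 3.421 1.584 -2.163
v 3.702 1.213 -3.165
v 3.805 1.476 -2.174
v 4.094 1.265 -3.219
v 4.197 1.527 -2.229
v 4.426 1.467 -3.308
v 4.53 1.73 -2.318
f 2 1 5
f 2 5 3
f 3 5 6
f 3 6 4
f 5 1 7
f 5 7 6
f 6 7 8
f 6 8 4
f 7 1 9
f 7 9 8
f 8 9 10
f 8 10 4
f 9 1 11
f 9 11 10
f 10 11 12
f 10 12 4
f 11 1 13
f 11 13 12
f 12 13 14
f 12 14 4
f 13 1 15
f 13 15 14
f 14 15 16
f 14 16 4
f 15 1 17
f 15 17 16
f 16 17 18
f 16 18 4
f 17 1 19
f 17 19 18
f 18 19 20
f 18 20 4
f 19 1 2
f 19 2 20
f 20 2 3
f 20 3 4
f 22 24 21
f 25 22 21
f 21 24 23
f 23 25 21
f 22 28 24
f 26 22 25
f 26 28 22
f 24 28 23
f 27 25 23
f 23 28 27
f 27 26 25
f 28 26 27
f 29 40 34
f 29 34 30
f 29 30 36
f 29 36 39
f 29 39 40
f 30 34 38
f 34 40 33
f 40 39 31
f 39 36 35
f 36 30 37
f 32 38 33
f 32 33 31
f 32 31 35
f 32 35 37
f 32 37 38
f 33 38 34
f 31 33 40
f 35 31 39
f 37 35 36
f 38 37 30
f 42 41 45
f 42 45 43
f 43 45 46
f 43 46 44
f 45 41 47
f 45 47 46
f 46 47 48
f 46 48 44
f 47 41 49
f 47 49 48
f 48 49 50
f 48 50 44
f 49 41 51
f 49 51 50
f 50 51 52
f 50 52 44
f 51 41 53
f 51 53 52
f 52 53 54
f 52 54 44
f 53 41 55
f 53 55 54
f 54 55 56
f 54 56 44
f 55 41 57
f 55 57 56
f 56 57 58
f 56 58 44
f 57 41 59
f 57 59 58
f 58 59 60
f 58 60 44
f 59 41 61
f 59 61 60
f 60 61 62
f 60 62 44
f 61 41 63
f 61 63 62
f 62 63 64
f 62 64 44
f 63 41 65
f 63 65 64
f 64 65 66
f 64 66 44
f 65 41 67
f 65 67 66
f 66 67 68
f 66 68 44
f 67 41 69
f 67 69 68
f 68 69 70
f 68 70 44
f 69 41 71
f 69 71 70
f 70 71 72
f 70 72 44
f 71 41 42
f 71 42 72
f 72 42 43
f 72 43 44
f 74 73 77
f 74 77 75
f 75 77 78
f 75 78 76
f 77 73 79
f 77 79 78
f 78 79 80
f 78 80 76
f 79 73 81
f 79 81 80
f 80 81 82
f 80 82 76
f 81 73 83
f 81 83 82
f 82 83 84
f 82 84 76
f 83 73 85
f 83 85 84
f 84 85 86
f 84 86 76
f 85 73 87
f 85 87 86
f 86 87 88
f 86 88 76
f 87 73 89
f 87 89 88
f 88 89 90
f 88 90 76
f 89 73 91
f 89 91 90
f 90 91 92
f 90 92 76
f 91 73 93
f 91 93 92
f 92 93 94
f 92 94 76
f 93 73 95
f 93 95 94
f 94 95 96
f 94 96 76
f 95 73 97
f 95 97 96
f 96 97 98
f 96 98 76
f 97 73 99
f 97 99 98
f 98 99 100
f 98 100 76
f 99 73 101
f 99 101 100
f 100 101 102
f 100 102 76
f 101 73 103
f 101 103 102
f 102 103 104
f 102 104 76
f 103 73 74
f 103 74 104
f 104 74 75
f 104 75 76



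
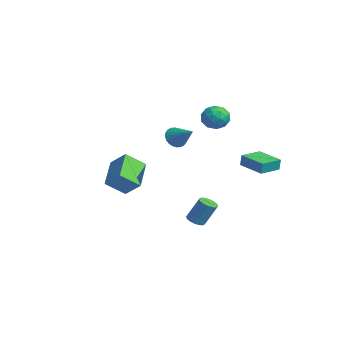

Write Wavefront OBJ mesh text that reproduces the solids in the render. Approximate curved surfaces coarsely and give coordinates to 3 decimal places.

v 0.359 -5.098 -1.026
v -1.279 -4.087 -0.002
v 0.528 -3.847 -1.993
v -1.11 -2.835 -0.969
v 1.31 -4.505 -0.091
v -0.328 -3.493 0.933
v 1.479 -3.253 -1.058
v -0.159 -2.242 -0.034
v 2.228 -0.031 -4.162
v 2.588 -0.533 -4.04
v 2.991 0.128 -2.515
v 2.632 0.631 -2.638
v 2.788 -0.32 -4.185
v 3.191 0.342 -2.66
v 2.837 -0.029 -4.324
v 3.24 0.632 -2.799
v 2.724 0.261 -4.42
v 3.127 0.923 -2.895
v 2.477 0.473 -4.447
v 2.88 1.135 -2.922
v 2.164 0.55 -4.397
v 2.567 1.212 -2.873
v 1.869 0.472 -4.285
v 2.272 1.133 -2.76
v 1.669 0.258 -4.14
v 2.072 0.92 -2.615
v 1.62 -0.032 -4.001
v 2.023 0.629 -2.476
v 1.733 -0.323 -3.905
v 2.136 0.339 -2.38
v 1.98 -0.535 -3.878
v 2.383 0.127 -2.353
v 2.293 -0.612 -3.927
v 2.696 0.05 -2.403
v -4.599 1.592 0.196
v -4.115 1.145 -0.326
v -3.121 2.108 1.124
v -4.121 1.436 -0.477
v -4.2 1.75 -0.527
v -4.34 2.04 -0.466
v -4.519 2.262 -0.304
v -4.71 2.382 -0.066
v -4.885 2.381 0.211
v -5.015 2.261 0.486
v -5.083 2.038 0.717
v -5.076 1.747 0.869
v -4.997 1.433 0.918
v -4.858 1.143 0.857
v -4.678 0.921 0.696
v -4.487 0.801 0.458
v -4.313 0.802 0.18
v -4.182 0.923 -0.095
v 3.288 2.376 0.444
v 3.366 2.426 1.239
v 2.808 3.786 0.403
v 2.886 3.836 1.197
v 4.974 2.944 0.243
v 5.052 2.994 1.037
v 4.494 4.354 0.201
v 4.572 4.404 0.996
v -2.509 3.65 3.098
v -1.535 3.598 3.255
v -2.365 2.642 1.865
v -1.391 2.59 2.022
v -2.018 2.189 2.672
v -2.107 2.812 3.434
v -1.793 3.428 1.686
v -1.882 4.051 2.448
v -1.092 3.46 2.382
v -1.231 2.695 2.991
v -2.669 3.545 2.129
v -2.808 2.78 2.738
v -2.034 3.713 3.285
v -1.866 2.527 1.835
v -2.234 2.292 2.218
v -1.662 2.261 2.31
v -2.371 3.251 3.39
v -1.798 3.22 3.482
v -2.082 2.392 3.14
v -2.102 3.02 1.638
v -1.529 2.989 1.73
v -2.238 3.979 2.81
v -1.666 3.948 2.902
v -1.818 3.848 1.98
v -1.201 3.601 2.864
v -1.117 3.008 2.139
v -1.353 3.501 1.941
v -1.406 3.867 2.389
v -1.283 3.151 3.222
v -1.199 2.558 2.497
v -1.568 2.323 2.88
v -1.62 2.689 3.327
v -1.023 3.07 2.709
v -2.701 3.682 2.623
v -2.617 3.089 1.898
v -2.28 3.551 1.793
v -2.332 3.917 2.24
v -2.783 3.232 2.981
v -2.699 2.639 2.256
v -2.494 2.373 2.731
v -2.547 2.739 3.179
v -2.877 3.17 2.411
f 2 4 1
f 5 2 1
f 1 4 3
f 3 5 1
f 2 8 4
f 6 2 5
f 6 8 2
f 4 8 3
f 7 5 3
f 3 8 7
f 7 6 5
f 8 6 7
f 10 9 13
f 10 13 11
f 11 13 14
f 11 14 12
f 13 9 15
f 13 15 14
f 14 15 16
f 14 16 12
f 15 9 17
f 15 17 16
f 16 17 18
f 16 18 12
f 17 9 19
f 17 19 18
f 18 19 20
f 18 20 12
f 19 9 21
f 19 21 20
f 20 21 22
f 20 22 12
f 21 9 23
f 21 23 22
f 22 23 24
f 22 24 12
f 23 9 25
f 23 25 24
f 24 25 26
f 24 26 12
f 25 9 27
f 25 27 26
f 26 27 28
f 26 28 12
f 27 9 29
f 27 29 28
f 28 29 30
f 28 30 12
f 29 9 31
f 29 31 30
f 30 31 32
f 30 32 12
f 31 9 33
f 31 33 32
f 32 33 34
f 32 34 12
f 33 9 10
f 33 10 34
f 34 10 11
f 34 11 12
f 36 35 38
f 36 38 37
f 38 35 39
f 38 39 37
f 39 35 40
f 39 40 37
f 40 35 41
f 40 41 37
f 41 35 42
f 41 42 37
f 42 35 43
f 42 43 37
f 43 35 44
f 43 44 37
f 44 35 45
f 44 45 37
f 45 35 46
f 45 46 37
f 46 35 47
f 46 47 37
f 47 35 48
f 47 48 37
f 48 35 49
f 48 49 37
f 49 35 50
f 49 50 37
f 50 35 51
f 50 51 37
f 51 35 52
f 51 52 37
f 52 35 36
f 52 36 37
f 54 56 53
f 57 54 53
f 53 56 55
f 55 57 53
f 54 60 56
f 58 54 57
f 58 60 54
f 56 60 55
f 59 57 55
f 55 60 59
f 59 58 57
f 60 58 59
f 61 98 77
f 98 72 101
f 77 101 66
f 98 101 77
f 61 77 73
f 77 66 78
f 73 78 62
f 77 78 73
f 61 73 82
f 73 62 83
f 82 83 68
f 73 83 82
f 61 82 94
f 82 68 97
f 94 97 71
f 82 97 94
f 61 94 98
f 94 71 102
f 98 102 72
f 94 102 98
f 62 78 89
f 78 66 92
f 89 92 70
f 78 92 89
f 66 101 79
f 101 72 100
f 79 100 65
f 101 100 79
f 72 102 99
f 102 71 95
f 99 95 63
f 102 95 99
f 71 97 96
f 97 68 84
f 96 84 67
f 97 84 96
f 68 83 88
f 83 62 85
f 88 85 69
f 83 85 88
f 64 90 76
f 90 70 91
f 76 91 65
f 90 91 76
f 64 76 74
f 76 65 75
f 74 75 63
f 76 75 74
f 64 74 81
f 74 63 80
f 81 80 67
f 74 80 81
f 64 81 86
f 81 67 87
f 86 87 69
f 81 87 86
f 64 86 90
f 86 69 93
f 90 93 70
f 86 93 90
f 65 91 79
f 91 70 92
f 79 92 66
f 91 92 79
f 63 75 99
f 75 65 100
f 99 100 72
f 75 100 99
f 67 80 96
f 80 63 95
f 96 95 71
f 80 95 96
f 69 87 88
f 87 67 84
f 88 84 68
f 87 84 88
f 70 93 89
f 93 69 85
f 89 85 62
f 93 85 89



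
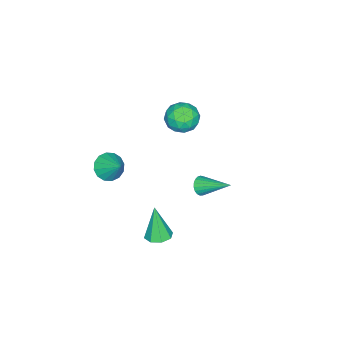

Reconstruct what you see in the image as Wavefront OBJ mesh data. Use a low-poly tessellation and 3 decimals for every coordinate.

v -4.671 -0.76 -0.881
v -4.1 0.046 -0.912
v -3.58 -1.566 -1.728
v -3.009 -0.76 -1.759
v -3.145 -1.237 -0.904
v -3.82 -0.739 -0.38
v -3.86 -0.781 -2.26
v -4.535 -0.283 -1.736
v -3.599 0.033 -1.764
v -3.157 -0.249 -0.926
v -4.523 -1.271 -1.714
v -4.081 -1.553 -0.876
v -4.482 -0.286 -0.823
v -3.198 -1.234 -1.817
v -3.279 -1.514 -1.315
v -2.943 -1.04 -1.333
v -4.317 -0.747 -0.51
v -3.981 -0.274 -0.528
v -3.42 -1.028 -0.523
v -3.699 -1.246 -2.112
v -3.363 -0.773 -2.13
v -4.737 -0.48 -1.307
v -4.401 -0.006 -1.325
v -4.26 -0.492 -2.117
v -3.851 0.18 -1.341
v -3.209 -0.294 -1.839
v -3.71 -0.307 -2.133
v -4.107 -0.014 -1.826
v -3.591 0.014 -0.849
v -2.95 -0.46 -1.346
v -3.03 -0.74 -0.843
v -3.426 -0.447 -0.536
v -3.297 0.006 -1.349
v -4.73 -1.06 -1.294
v -4.089 -1.534 -1.791
v -4.254 -1.073 -2.104
v -4.65 -0.78 -1.797
v -4.471 -1.226 -0.801
v -3.829 -1.7 -1.299
v -3.573 -1.506 -0.814
v -3.97 -1.213 -0.507
v -4.383 -1.526 -1.291
v 0.334 -2.699 -2.695
v 1.037 -2.598 -3.163
v 0.826 -1.721 -1.745
v 0.752 -2.302 -3.32
v 0.355 -2.112 -3.31
v -0.047 -2.079 -3.135
v -0.348 -2.212 -2.843
v -0.465 -2.476 -2.511
v -0.369 -2.799 -2.228
v -0.084 -3.096 -2.071
v 0.312 -3.286 -2.081
v 0.715 -3.318 -2.256
v 1.015 -3.185 -2.548
v 1.133 -2.922 -2.88
v 1.284 2.976 -0.586
v 1.709 3.142 -0.909
v 1.316 4.584 0.286
v 1.525 3.212 -1.032
v 1.298 3.242 -1.078
v 1.069 3.225 -1.039
v 0.877 3.165 -0.921
v 0.756 3.073 -0.745
v 0.725 2.963 -0.542
v 0.792 2.856 -0.346
v 0.943 2.769 -0.192
v 1.153 2.718 -0.106
v 1.386 2.712 -0.102
v 1.601 2.751 -0.183
v 1.761 2.829 -0.333
v 1.839 2.932 -0.526
v 1.82 3.043 -0.73
v 2.889 1.501 -3.938
v 3.601 1.45 -3.842
v 2.611 1.139 -2.062
v 3.415 1.964 -3.77
v 2.921 2.207 -3.797
v 2.408 2.036 -3.905
v 2.177 1.553 -4.033
v 2.363 1.039 -4.105
v 2.857 0.796 -4.079
v 3.37 0.966 -3.97
f 1 38 17
f 38 12 41
f 17 41 6
f 38 41 17
f 1 17 13
f 17 6 18
f 13 18 2
f 17 18 13
f 1 13 22
f 13 2 23
f 22 23 8
f 13 23 22
f 1 22 34
f 22 8 37
f 34 37 11
f 22 37 34
f 1 34 38
f 34 11 42
f 38 42 12
f 34 42 38
f 2 18 29
f 18 6 32
f 29 32 10
f 18 32 29
f 6 41 19
f 41 12 40
f 19 40 5
f 41 40 19
f 12 42 39
f 42 11 35
f 39 35 3
f 42 35 39
f 11 37 36
f 37 8 24
f 36 24 7
f 37 24 36
f 8 23 28
f 23 2 25
f 28 25 9
f 23 25 28
f 4 30 16
f 30 10 31
f 16 31 5
f 30 31 16
f 4 16 14
f 16 5 15
f 14 15 3
f 16 15 14
f 4 14 21
f 14 3 20
f 21 20 7
f 14 20 21
f 4 21 26
f 21 7 27
f 26 27 9
f 21 27 26
f 4 26 30
f 26 9 33
f 30 33 10
f 26 33 30
f 5 31 19
f 31 10 32
f 19 32 6
f 31 32 19
f 3 15 39
f 15 5 40
f 39 40 12
f 15 40 39
f 7 20 36
f 20 3 35
f 36 35 11
f 20 35 36
f 9 27 28
f 27 7 24
f 28 24 8
f 27 24 28
f 10 33 29
f 33 9 25
f 29 25 2
f 33 25 29
f 44 43 46
f 44 46 45
f 46 43 47
f 46 47 45
f 47 43 48
f 47 48 45
f 48 43 49
f 48 49 45
f 49 43 50
f 49 50 45
f 50 43 51
f 50 51 45
f 51 43 52
f 51 52 45
f 52 43 53
f 52 53 45
f 53 43 54
f 53 54 45
f 54 43 55
f 54 55 45
f 55 43 56
f 55 56 45
f 56 43 44
f 56 44 45
f 58 57 60
f 58 60 59
f 60 57 61
f 60 61 59
f 61 57 62
f 61 62 59
f 62 57 63
f 62 63 59
f 63 57 64
f 63 64 59
f 64 57 65
f 64 65 59
f 65 57 66
f 65 66 59
f 66 57 67
f 66 67 59
f 67 57 68
f 67 68 59
f 68 57 69
f 68 69 59
f 69 57 70
f 69 70 59
f 70 57 71
f 70 71 59
f 71 57 72
f 71 72 59
f 72 57 73
f 72 73 59
f 73 57 58
f 73 58 59
f 75 74 77
f 75 77 76
f 77 74 78
f 77 78 76
f 78 74 79
f 78 79 76
f 79 74 80
f 79 80 76
f 80 74 81
f 80 81 76
f 81 74 82
f 81 82 76
f 82 74 83
f 82 83 76
f 83 74 75
f 83 75 76



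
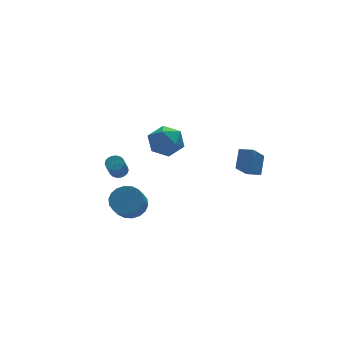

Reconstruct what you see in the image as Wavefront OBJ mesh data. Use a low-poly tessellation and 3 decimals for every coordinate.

v -3.754 -2.153 0.731
v -2.909 -2.365 1.058
v -3.381 -2.958 1.896
v -4.226 -2.747 1.569
v -2.999 -2.013 1.256
v -3.472 -2.606 2.094
v -3.239 -1.689 1.351
v -3.711 -2.282 2.188
v -3.58 -1.457 1.322
v -4.053 -2.05 2.16
v -3.956 -1.363 1.177
v -4.429 -1.956 2.015
v -4.292 -1.425 0.943
v -4.765 -2.019 1.781
v -4.521 -1.632 0.667
v -4.994 -2.225 1.505
v -4.599 -1.942 0.404
v -5.071 -2.535 1.242
v -4.508 -2.294 0.206
v -4.981 -2.887 1.044
v -4.269 -2.618 0.112
v -4.741 -3.211 0.949
v -3.927 -2.85 0.14
v -4.4 -3.443 0.978
v -3.551 -2.944 0.285
v -4.024 -3.537 1.123
v -3.215 -2.881 0.519
v -3.688 -3.475 1.357
v -2.986 -2.675 0.795
v -3.459 -3.268 1.633
v 2.334 -3.722 2.905
v 2.834 -2.991 3.829
v 1.73 -3.165 2.791
v 2.229 -2.434 3.715
v 3.331 -2.886 1.705
v 3.83 -2.155 2.629
v 2.726 -2.329 1.591
v 3.226 -1.598 2.515
v -0.538 2.338 2.468
v 0.478 1.934 2.683
v -1.258 0.726 2.837
v -0.242 0.322 3.052
v -0.701 1.069 3.739
v -0.256 2.066 3.511
v -0.524 0.594 2.009
v -0.079 1.591 1.781
v 0.487 0.856 2.399
v 0.377 1.149 3.469
v -1.157 1.511 2.051
v -1.267 1.804 3.121
v -3.004 1.637 0.862
v -2.746 1.988 1.164
v -3.199 1.395 2.24
v -3.456 1.043 1.938
v -2.956 2.09 1.132
v -3.409 1.497 2.208
v -3.176 2.103 1.046
v -3.628 1.51 2.123
v -3.361 2.023 0.924
v -3.814 1.43 2.001
v -3.476 1.867 0.79
v -3.928 1.273 1.866
v -3.497 1.665 0.67
v -3.95 1.072 1.746
v -3.42 1.457 0.588
v -3.873 0.864 1.664
v -3.261 1.285 0.56
v -3.714 0.692 1.636
v -3.051 1.183 0.592
v -3.504 0.59 1.668
v -2.832 1.17 0.677
v -3.284 0.577 1.754
v -2.646 1.25 0.799
v -3.099 0.657 1.876
v -2.532 1.407 0.934
v -2.984 0.813 2.01
v -2.51 1.608 1.054
v -2.963 1.015 2.13
v -2.587 1.816 1.136
v -3.04 1.223 2.212
f 2 1 5
f 2 5 3
f 3 5 6
f 3 6 4
f 5 1 7
f 5 7 6
f 6 7 8
f 6 8 4
f 7 1 9
f 7 9 8
f 8 9 10
f 8 10 4
f 9 1 11
f 9 11 10
f 10 11 12
f 10 12 4
f 11 1 13
f 11 13 12
f 12 13 14
f 12 14 4
f 13 1 15
f 13 15 14
f 14 15 16
f 14 16 4
f 15 1 17
f 15 17 16
f 16 17 18
f 16 18 4
f 17 1 19
f 17 19 18
f 18 19 20
f 18 20 4
f 19 1 21
f 19 21 20
f 20 21 22
f 20 22 4
f 21 1 23
f 21 23 22
f 22 23 24
f 22 24 4
f 23 1 25
f 23 25 24
f 24 25 26
f 24 26 4
f 25 1 27
f 25 27 26
f 26 27 28
f 26 28 4
f 27 1 29
f 27 29 28
f 28 29 30
f 28 30 4
f 29 1 2
f 29 2 30
f 30 2 3
f 30 3 4
f 32 34 31
f 35 32 31
f 31 34 33
f 33 35 31
f 32 38 34
f 36 32 35
f 36 38 32
f 34 38 33
f 37 35 33
f 33 38 37
f 37 36 35
f 38 36 37
f 39 50 44
f 39 44 40
f 39 40 46
f 39 46 49
f 39 49 50
f 40 44 48
f 44 50 43
f 50 49 41
f 49 46 45
f 46 40 47
f 42 48 43
f 42 43 41
f 42 41 45
f 42 45 47
f 42 47 48
f 43 48 44
f 41 43 50
f 45 41 49
f 47 45 46
f 48 47 40
f 52 51 55
f 52 55 53
f 53 55 56
f 53 56 54
f 55 51 57
f 55 57 56
f 56 57 58
f 56 58 54
f 57 51 59
f 57 59 58
f 58 59 60
f 58 60 54
f 59 51 61
f 59 61 60
f 60 61 62
f 60 62 54
f 61 51 63
f 61 63 62
f 62 63 64
f 62 64 54
f 63 51 65
f 63 65 64
f 64 65 66
f 64 66 54
f 65 51 67
f 65 67 66
f 66 67 68
f 66 68 54
f 67 51 69
f 67 69 68
f 68 69 70
f 68 70 54
f 69 51 71
f 69 71 70
f 70 71 72
f 70 72 54
f 71 51 73
f 71 73 72
f 72 73 74
f 72 74 54
f 73 51 75
f 73 75 74
f 74 75 76
f 74 76 54
f 75 51 77
f 75 77 76
f 76 77 78
f 76 78 54
f 77 51 79
f 77 79 78
f 78 79 80
f 78 80 54
f 79 51 52
f 79 52 80
f 80 52 53
f 80 53 54



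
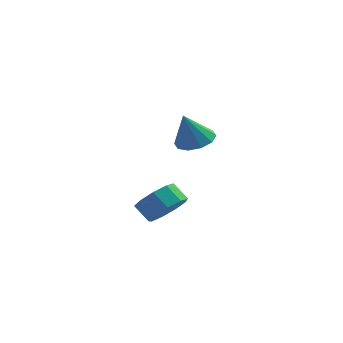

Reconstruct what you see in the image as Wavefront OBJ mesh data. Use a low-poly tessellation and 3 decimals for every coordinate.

v 0.263 0.379 1.812
v 1.086 -0.083 1.923
v -0.183 -0.039 3.388
v 1.166 0.474 2.093
v 0.901 0.994 2.156
v 0.392 1.279 2.087
v -0.166 1.22 1.914
v -0.56 0.84 1.701
v -0.639 0.284 1.531
v -0.374 -0.236 1.469
v 0.135 -0.521 1.537
v 0.692 -0.463 1.711
v -1.165 1.469 -3.194
v -0.531 1.124 -2.364
v -1.261 1.486 -1.656
v -1.895 1.831 -2.486
v -0.355 1.833 -2.545
v -1.085 2.195 -1.836
v -0.558 2.372 -3.029
v -1.289 2.734 -2.321
v -1.045 2.488 -3.591
v -1.776 2.85 -2.883
v -1.588 2.128 -3.967
v -2.319 2.489 -3.259
v -1.933 1.459 -3.981
v -2.664 1.82 -3.273
v -1.918 0.795 -3.627
v -2.649 1.157 -2.919
v -1.551 0.447 -3.071
v -2.282 0.808 -2.362
v -1.003 0.577 -2.572
v -1.734 0.938 -1.863
f 2 1 4
f 2 4 3
f 4 1 5
f 4 5 3
f 5 1 6
f 5 6 3
f 6 1 7
f 6 7 3
f 7 1 8
f 7 8 3
f 8 1 9
f 8 9 3
f 9 1 10
f 9 10 3
f 10 1 11
f 10 11 3
f 11 1 12
f 11 12 3
f 12 1 2
f 12 2 3
f 14 13 17
f 14 17 15
f 15 17 18
f 15 18 16
f 17 13 19
f 17 19 18
f 18 19 20
f 18 20 16
f 19 13 21
f 19 21 20
f 20 21 22
f 20 22 16
f 21 13 23
f 21 23 22
f 22 23 24
f 22 24 16
f 23 13 25
f 23 25 24
f 24 25 26
f 24 26 16
f 25 13 27
f 25 27 26
f 26 27 28
f 26 28 16
f 27 13 29
f 27 29 28
f 28 29 30
f 28 30 16
f 29 13 31
f 29 31 30
f 30 31 32
f 30 32 16
f 31 13 14
f 31 14 32
f 32 14 15
f 32 15 16



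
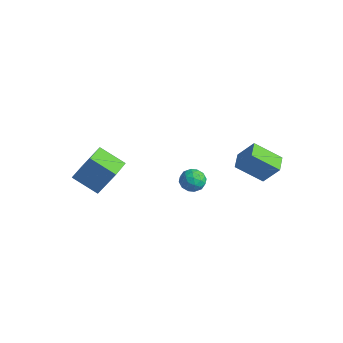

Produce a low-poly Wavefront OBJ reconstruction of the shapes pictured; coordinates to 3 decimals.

v -3.021 -3.895 -0.262
v -4.375 -4.719 0.653
v -3.932 -2.619 -0.461
v -5.286 -3.443 0.454
v -2.314 -3.117 1.486
v -3.668 -3.941 2.401
v -3.225 -1.841 1.287
v -4.579 -2.665 2.202
v 2.746 3.319 1.157
v 1.736 2.093 2.322
v 1.939 4.137 1.319
v 0.929 2.91 2.483
v 3.531 3.85 2.397
v 2.521 2.623 3.561
v 2.724 4.667 2.558
v 1.714 3.441 3.723
v -0.058 0.858 0.749
v 0.621 0.52 0.438
v -0.021 0 1.762
v 0.658 -0.338 1.451
v 0.683 0.421 1.76
v 0.66 0.951 1.135
v -0.06 -0.431 1.065
v -0.083 0.099 0.44
v 0.62 -0.277 0.634
v 1.079 0.25 1.063
v -0.479 0.27 1.137
v -0.02 0.797 1.566
v 0.279 0.764 0.505
v 0.321 -0.244 1.695
v 0.336 0.202 1.877
v 0.735 0.003 1.694
v 0.301 1.018 0.914
v 0.701 0.819 0.732
v 0.737 0.761 1.509
v -0.101 -0.299 1.468
v 0.299 -0.498 1.286
v -0.135 0.517 0.506
v 0.264 0.318 0.323
v -0.137 -0.241 0.691
v 0.677 0.097 0.437
v 0.699 -0.407 1.032
v 0.277 -0.462 0.805
v 0.263 -0.15 0.438
v 0.947 0.407 0.689
v 0.968 -0.097 1.284
v 0.983 0.349 1.466
v 0.97 0.66 1.099
v 0.946 -0.062 0.804
v -0.368 0.617 0.916
v -0.347 0.113 1.511
v -0.37 -0.14 1.101
v -0.383 0.171 0.734
v -0.099 0.927 1.168
v -0.077 0.423 1.763
v 0.337 0.67 1.762
v 0.323 0.982 1.395
v -0.346 0.582 1.396
f 2 4 1
f 5 2 1
f 1 4 3
f 3 5 1
f 2 8 4
f 6 2 5
f 6 8 2
f 4 8 3
f 7 5 3
f 3 8 7
f 7 6 5
f 8 6 7
f 10 12 9
f 13 10 9
f 9 12 11
f 11 13 9
f 10 16 12
f 14 10 13
f 14 16 10
f 12 16 11
f 15 13 11
f 11 16 15
f 15 14 13
f 16 14 15
f 17 54 33
f 54 28 57
f 33 57 22
f 54 57 33
f 17 33 29
f 33 22 34
f 29 34 18
f 33 34 29
f 17 29 38
f 29 18 39
f 38 39 24
f 29 39 38
f 17 38 50
f 38 24 53
f 50 53 27
f 38 53 50
f 17 50 54
f 50 27 58
f 54 58 28
f 50 58 54
f 18 34 45
f 34 22 48
f 45 48 26
f 34 48 45
f 22 57 35
f 57 28 56
f 35 56 21
f 57 56 35
f 28 58 55
f 58 27 51
f 55 51 19
f 58 51 55
f 27 53 52
f 53 24 40
f 52 40 23
f 53 40 52
f 24 39 44
f 39 18 41
f 44 41 25
f 39 41 44
f 20 46 32
f 46 26 47
f 32 47 21
f 46 47 32
f 20 32 30
f 32 21 31
f 30 31 19
f 32 31 30
f 20 30 37
f 30 19 36
f 37 36 23
f 30 36 37
f 20 37 42
f 37 23 43
f 42 43 25
f 37 43 42
f 20 42 46
f 42 25 49
f 46 49 26
f 42 49 46
f 21 47 35
f 47 26 48
f 35 48 22
f 47 48 35
f 19 31 55
f 31 21 56
f 55 56 28
f 31 56 55
f 23 36 52
f 36 19 51
f 52 51 27
f 36 51 52
f 25 43 44
f 43 23 40
f 44 40 24
f 43 40 44
f 26 49 45
f 49 25 41
f 45 41 18
f 49 41 45



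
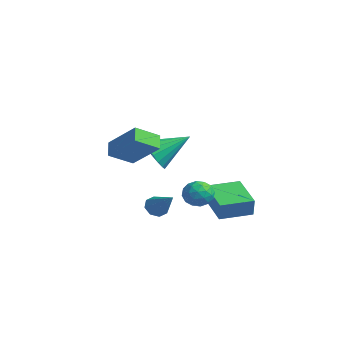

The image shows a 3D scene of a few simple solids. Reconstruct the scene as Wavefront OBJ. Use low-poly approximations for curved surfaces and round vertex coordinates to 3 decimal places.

v -0.304 0.427 -1.942
v 0.103 1.13 -1.825
v 0.637 -0.23 -1.275
v 1.044 0.473 -1.158
v 0.329 0.345 -0.778
v -0.253 0.751 -1.19
v 0.993 0.149 -1.91
v 0.411 0.555 -2.322
v 0.905 0.957 -1.805
v 0.494 1.079 -1.106
v 0.246 -0.179 -1.994
v -0.165 -0.057 -1.295
v -0.183 0.836 -1.942
v 0.923 0.064 -1.158
v 0.503 -0.011 -0.935
v 0.742 0.402 -0.866
v -0.392 0.614 -1.569
v -0.153 1.027 -1.5
v -0.02 0.566 -0.885
v 0.893 -0.127 -1.6
v 1.132 0.286 -1.531
v -0.002 0.498 -2.234
v 0.237 0.911 -2.165
v 0.76 0.334 -2.215
v 0.528 1.148 -1.861
v 1.081 0.761 -1.47
v 1.05 0.571 -1.912
v 0.709 0.81 -2.154
v 0.286 1.219 -1.45
v 0.839 0.833 -1.059
v 0.419 0.758 -0.835
v 0.077 0.997 -1.077
v 0.757 1.118 -1.439
v -0.099 0.067 -2.041
v 0.454 -0.319 -1.65
v 0.663 -0.097 -2.023
v 0.321 0.142 -2.265
v -0.341 0.139 -1.63
v 0.212 -0.248 -1.239
v 0.031 0.09 -0.946
v -0.31 0.329 -1.188
v -0.017 -0.218 -1.661
v -3.079 0.018 -0.034
v -2.456 0.296 -0.832
v -2.401 1.682 1.074
v -2.888 0.535 -0.927
v -3.363 0.656 -0.818
v -3.773 0.631 -0.529
v -4.025 0.466 -0.126
v -4.059 0.198 0.298
v -3.87 -0.111 0.646
v -3.499 -0.391 0.838
v -3.032 -0.576 0.83
v -2.576 -0.626 0.625
v -2.235 -0.527 0.269
v -2.088 -0.304 -0.157
v -2.168 -0.007 -0.554
v -2.499 2.62 -3.364
v -2.216 2.499 -2.329
v -2.108 4.333 -3.271
v -1.825 4.212 -2.236
v -0.555 2.208 -3.944
v -0.272 2.087 -2.909
v -0.164 3.921 -3.851
v 0.119 3.8 -2.816
v -2.736 0 -3.406
v -2.336 -0.076 -3.925
v -1.284 0.06 -2.294
v -2.432 0.41 -3.825
v -2.707 0.656 -3.479
v -2.998 0.518 -3.091
v -3.137 0.077 -2.887
v -3.04 -0.409 -2.987
v -2.766 -0.655 -3.333
v -2.474 -0.517 -3.721
v -0.758 -2.413 0.625
v -0.882 -3.657 1.318
v -1.388 -2.039 1.181
v -1.512 -3.284 1.875
v 0.732 -1.836 1.925
v 0.608 -3.081 2.619
v 0.102 -1.463 2.482
v -0.022 -2.707 3.175
f 1 38 17
f 38 12 41
f 17 41 6
f 38 41 17
f 1 17 13
f 17 6 18
f 13 18 2
f 17 18 13
f 1 13 22
f 13 2 23
f 22 23 8
f 13 23 22
f 1 22 34
f 22 8 37
f 34 37 11
f 22 37 34
f 1 34 38
f 34 11 42
f 38 42 12
f 34 42 38
f 2 18 29
f 18 6 32
f 29 32 10
f 18 32 29
f 6 41 19
f 41 12 40
f 19 40 5
f 41 40 19
f 12 42 39
f 42 11 35
f 39 35 3
f 42 35 39
f 11 37 36
f 37 8 24
f 36 24 7
f 37 24 36
f 8 23 28
f 23 2 25
f 28 25 9
f 23 25 28
f 4 30 16
f 30 10 31
f 16 31 5
f 30 31 16
f 4 16 14
f 16 5 15
f 14 15 3
f 16 15 14
f 4 14 21
f 14 3 20
f 21 20 7
f 14 20 21
f 4 21 26
f 21 7 27
f 26 27 9
f 21 27 26
f 4 26 30
f 26 9 33
f 30 33 10
f 26 33 30
f 5 31 19
f 31 10 32
f 19 32 6
f 31 32 19
f 3 15 39
f 15 5 40
f 39 40 12
f 15 40 39
f 7 20 36
f 20 3 35
f 36 35 11
f 20 35 36
f 9 27 28
f 27 7 24
f 28 24 8
f 27 24 28
f 10 33 29
f 33 9 25
f 29 25 2
f 33 25 29
f 44 43 46
f 44 46 45
f 46 43 47
f 46 47 45
f 47 43 48
f 47 48 45
f 48 43 49
f 48 49 45
f 49 43 50
f 49 50 45
f 50 43 51
f 50 51 45
f 51 43 52
f 51 52 45
f 52 43 53
f 52 53 45
f 53 43 54
f 53 54 45
f 54 43 55
f 54 55 45
f 55 43 56
f 55 56 45
f 56 43 57
f 56 57 45
f 57 43 44
f 57 44 45
f 59 61 58
f 62 59 58
f 58 61 60
f 60 62 58
f 59 65 61
f 63 59 62
f 63 65 59
f 61 65 60
f 64 62 60
f 60 65 64
f 64 63 62
f 65 63 64
f 67 66 69
f 67 69 68
f 69 66 70
f 69 70 68
f 70 66 71
f 70 71 68
f 71 66 72
f 71 72 68
f 72 66 73
f 72 73 68
f 73 66 74
f 73 74 68
f 74 66 75
f 74 75 68
f 75 66 67
f 75 67 68
f 77 79 76
f 80 77 76
f 76 79 78
f 78 80 76
f 77 83 79
f 81 77 80
f 81 83 77
f 79 83 78
f 82 80 78
f 78 83 82
f 82 81 80
f 83 81 82

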